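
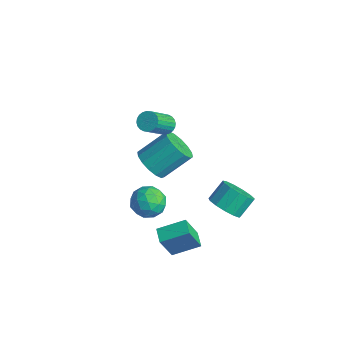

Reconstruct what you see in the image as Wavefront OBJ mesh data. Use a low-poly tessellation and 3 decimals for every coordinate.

v -1.886 -0.036 1.094
v -1.364 0.068 1.005
v -0.932 -1.099 2.178
v -1.454 -1.204 2.266
v -1.408 0.206 1.158
v -0.976 -0.962 2.331
v -1.524 0.306 1.302
v -1.092 -0.861 2.474
v -1.696 0.355 1.413
v -1.264 -0.812 2.586
v -1.897 0.344 1.476
v -1.465 -0.823 2.649
v -2.096 0.275 1.481
v -1.664 -0.892 2.654
v -2.263 0.159 1.427
v -1.831 -1.008 2.6
v -2.373 0.013 1.322
v -1.941 -1.154 2.495
v -2.408 -0.141 1.182
v -1.976 -1.308 2.355
v -2.364 -0.278 1.029
v -1.932 -1.446 2.202
v -2.248 -0.379 0.886
v -1.816 -1.546 2.058
v -2.076 -0.428 0.774
v -1.644 -1.595 1.947
v -1.875 -0.417 0.711
v -1.443 -1.584 1.884
v -1.676 -0.348 0.706
v -1.244 -1.515 1.879
v -1.509 -0.232 0.76
v -1.077 -1.399 1.933
v -1.399 -0.086 0.865
v -0.967 -1.253 2.038
v 1.991 0.657 -2.161
v 2.574 0.277 -1.656
v 2.452 1.103 -0.894
v 1.869 1.483 -1.399
v 2.819 0.579 -1.944
v 2.698 1.405 -1.182
v 2.802 0.906 -2.301
v 2.68 1.732 -1.539
v 2.527 1.154 -2.614
v 2.405 1.98 -1.852
v 2.082 1.244 -2.783
v 1.96 2.07 -2.021
v 1.608 1.148 -2.754
v 1.486 1.974 -1.992
v 1.255 0.896 -2.537
v 1.134 1.722 -1.775
v 1.137 0.568 -2.201
v 1.015 1.394 -1.439
v 1.289 0.268 -1.852
v 1.167 1.094 -1.09
v 1.664 0.092 -1.601
v 1.542 0.918 -0.839
v 2.143 0.095 -1.528
v 2.021 0.921 -0.766
v -1.437 -0.982 -2.65
v -1.087 -0.627 -3.392
v -0.993 -2.293 -3.068
v -0.643 -1.938 -3.81
v -0.276 -1.763 -3.014
v -0.55 -0.952 -2.756
v -1.53 -1.968 -3.704
v -1.804 -1.157 -3.446
v -1.144 -1.236 -4.043
v -0.369 -1.109 -3.617
v -1.711 -1.811 -2.843
v -0.936 -1.684 -2.417
v -1.301 -0.689 -2.985
v -0.779 -2.231 -3.475
v -0.563 -2.128 -3.008
v -0.357 -1.919 -3.444
v -0.986 -0.88 -2.611
v -0.78 -0.672 -3.047
v -0.303 -1.339 -2.824
v -1.3 -2.248 -3.413
v -1.094 -2.04 -3.849
v -1.723 -1.001 -3.016
v -1.517 -0.792 -3.452
v -1.777 -1.581 -3.636
v -1.129 -0.839 -3.803
v -0.868 -1.61 -4.049
v -1.389 -1.627 -3.987
v -1.551 -1.151 -3.835
v -0.673 -0.764 -3.553
v -0.412 -1.535 -3.798
v -0.196 -1.432 -3.33
v -0.358 -0.956 -3.179
v -0.707 -1.123 -3.935
v -1.668 -1.385 -2.662
v -1.407 -2.156 -2.907
v -1.722 -1.964 -3.281
v -1.884 -1.488 -3.13
v -1.212 -1.31 -2.411
v -0.951 -2.081 -2.657
v -0.529 -1.769 -2.625
v -0.691 -1.293 -2.473
v -1.373 -1.797 -2.525
v -3.537 0.202 -3.419
v -2.882 -0.316 -2.987
v -2.548 1.041 -1.868
v -3.203 1.558 -2.301
v -2.644 -0.082 -3.341
v -2.31 1.274 -2.223
v -2.646 0.227 -3.717
v -2.312 1.584 -2.598
v -2.886 0.53 -4.012
v -2.552 1.887 -2.894
v -3.3 0.745 -4.149
v -2.966 2.102 -3.03
v -3.778 0.814 -4.09
v -3.444 2.171 -2.972
v -4.192 0.719 -3.852
v -3.858 2.076 -2.733
v -4.43 0.486 -3.497
v -4.096 1.842 -2.379
v -4.428 0.176 -3.122
v -4.094 1.533 -2.003
v -4.188 -0.127 -2.826
v -3.854 1.23 -1.708
v -3.774 -0.342 -2.69
v -3.44 1.015 -1.571
v -3.296 -0.411 -2.748
v -2.962 0.946 -1.63
v 0.711 -1.466 -4.706
v 0.763 -2.13 -3.285
v 1.274 -0.287 -4.176
v 1.326 -0.952 -2.754
v 1.454 -1.748 -4.866
v 1.506 -2.413 -3.444
v 2.017 -0.57 -4.335
v 2.069 -1.234 -2.914
f 2 1 5
f 2 5 3
f 3 5 6
f 3 6 4
f 5 1 7
f 5 7 6
f 6 7 8
f 6 8 4
f 7 1 9
f 7 9 8
f 8 9 10
f 8 10 4
f 9 1 11
f 9 11 10
f 10 11 12
f 10 12 4
f 11 1 13
f 11 13 12
f 12 13 14
f 12 14 4
f 13 1 15
f 13 15 14
f 14 15 16
f 14 16 4
f 15 1 17
f 15 17 16
f 16 17 18
f 16 18 4
f 17 1 19
f 17 19 18
f 18 19 20
f 18 20 4
f 19 1 21
f 19 21 20
f 20 21 22
f 20 22 4
f 21 1 23
f 21 23 22
f 22 23 24
f 22 24 4
f 23 1 25
f 23 25 24
f 24 25 26
f 24 26 4
f 25 1 27
f 25 27 26
f 26 27 28
f 26 28 4
f 27 1 29
f 27 29 28
f 28 29 30
f 28 30 4
f 29 1 31
f 29 31 30
f 30 31 32
f 30 32 4
f 31 1 33
f 31 33 32
f 32 33 34
f 32 34 4
f 33 1 2
f 33 2 34
f 34 2 3
f 34 3 4
f 36 35 39
f 36 39 37
f 37 39 40
f 37 40 38
f 39 35 41
f 39 41 40
f 40 41 42
f 40 42 38
f 41 35 43
f 41 43 42
f 42 43 44
f 42 44 38
f 43 35 45
f 43 45 44
f 44 45 46
f 44 46 38
f 45 35 47
f 45 47 46
f 46 47 48
f 46 48 38
f 47 35 49
f 47 49 48
f 48 49 50
f 48 50 38
f 49 35 51
f 49 51 50
f 50 51 52
f 50 52 38
f 51 35 53
f 51 53 52
f 52 53 54
f 52 54 38
f 53 35 55
f 53 55 54
f 54 55 56
f 54 56 38
f 55 35 57
f 55 57 56
f 56 57 58
f 56 58 38
f 57 35 36
f 57 36 58
f 58 36 37
f 58 37 38
f 59 96 75
f 96 70 99
f 75 99 64
f 96 99 75
f 59 75 71
f 75 64 76
f 71 76 60
f 75 76 71
f 59 71 80
f 71 60 81
f 80 81 66
f 71 81 80
f 59 80 92
f 80 66 95
f 92 95 69
f 80 95 92
f 59 92 96
f 92 69 100
f 96 100 70
f 92 100 96
f 60 76 87
f 76 64 90
f 87 90 68
f 76 90 87
f 64 99 77
f 99 70 98
f 77 98 63
f 99 98 77
f 70 100 97
f 100 69 93
f 97 93 61
f 100 93 97
f 69 95 94
f 95 66 82
f 94 82 65
f 95 82 94
f 66 81 86
f 81 60 83
f 86 83 67
f 81 83 86
f 62 88 74
f 88 68 89
f 74 89 63
f 88 89 74
f 62 74 72
f 74 63 73
f 72 73 61
f 74 73 72
f 62 72 79
f 72 61 78
f 79 78 65
f 72 78 79
f 62 79 84
f 79 65 85
f 84 85 67
f 79 85 84
f 62 84 88
f 84 67 91
f 88 91 68
f 84 91 88
f 63 89 77
f 89 68 90
f 77 90 64
f 89 90 77
f 61 73 97
f 73 63 98
f 97 98 70
f 73 98 97
f 65 78 94
f 78 61 93
f 94 93 69
f 78 93 94
f 67 85 86
f 85 65 82
f 86 82 66
f 85 82 86
f 68 91 87
f 91 67 83
f 87 83 60
f 91 83 87
f 102 101 105
f 102 105 103
f 103 105 106
f 103 106 104
f 105 101 107
f 105 107 106
f 106 107 108
f 106 108 104
f 107 101 109
f 107 109 108
f 108 109 110
f 108 110 104
f 109 101 111
f 109 111 110
f 110 111 112
f 110 112 104
f 111 101 113
f 111 113 112
f 112 113 114
f 112 114 104
f 113 101 115
f 113 115 114
f 114 115 116
f 114 116 104
f 115 101 117
f 115 117 116
f 116 117 118
f 116 118 104
f 117 101 119
f 117 119 118
f 118 119 120
f 118 120 104
f 119 101 121
f 119 121 120
f 120 121 122
f 120 122 104
f 121 101 123
f 121 123 122
f 122 123 124
f 122 124 104
f 123 101 125
f 123 125 124
f 124 125 126
f 124 126 104
f 125 101 102
f 125 102 126
f 126 102 103
f 126 103 104
f 128 130 127
f 131 128 127
f 127 130 129
f 129 131 127
f 128 134 130
f 132 128 131
f 132 134 128
f 130 134 129
f 133 131 129
f 129 134 133
f 133 132 131
f 134 132 133



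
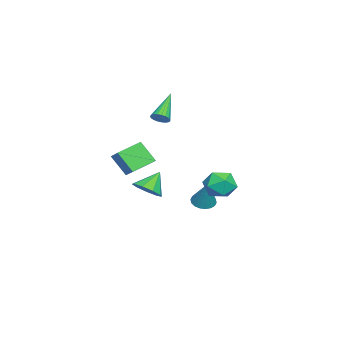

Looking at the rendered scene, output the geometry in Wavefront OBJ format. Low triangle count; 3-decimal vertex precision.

v 2.082 3.506 -0.615
v 2.651 2.987 -0.011
v 1.389 2.173 -1.109
v 1.958 1.654 -0.505
v 1.263 2.238 -0.141
v 1.692 3.062 0.164
v 2.348 2.098 -1.284
v 2.777 2.922 -0.979
v 2.815 2.117 -0.425
v 2.144 2.204 0.281
v 1.896 2.956 -1.401
v 1.225 3.043 -0.695
v -4.395 0.248 -4.51
v -3.972 -0.334 -4.553
v -3.585 0.712 -2.81
v -3.797 -0.108 -4.698
v -3.741 0.189 -4.806
v -3.814 0.497 -4.855
v -4.002 0.755 -4.836
v -4.268 0.914 -4.753
v -4.559 0.94 -4.621
v -4.818 0.829 -4.468
v -4.992 0.603 -4.323
v -5.049 0.306 -4.215
v -4.976 -0.002 -4.165
v -4.788 -0.26 -4.184
v -4.522 -0.418 -4.268
v -4.231 -0.445 -4.399
v -2.167 -1.605 2.286
v -1.863 -1.889 2.661
v -3.653 -1.395 3.654
v -1.795 -1.669 2.7
v -1.792 -1.439 2.668
v -1.854 -1.237 2.57
v -1.97 -1.098 2.423
v -2.12 -1.048 2.252
v -2.278 -1.093 2.087
v -2.417 -1.227 1.957
v -2.513 -1.426 1.883
v -2.549 -1.656 1.88
v -2.519 -1.877 1.946
v -2.428 -2.051 2.071
v -2.292 -2.148 2.234
v -2.134 -2.151 2.405
v -1.983 -2.059 2.556
v -1.592 -3.352 -1.822
v -1.84 -4.243 -0.616
v -2.709 -2.391 -1.341
v -2.956 -3.282 -0.135
v -0.824 -2.758 -1.225
v -1.071 -3.649 -0.019
v -1.94 -1.797 -0.744
v -2.188 -2.688 0.462
v 3.02 -0.965 -0.912
v 3.697 -0.481 -0.659
v 2.28 -0.475 0.132
v 3.36 -0.175 -1.042
v 2.863 -0.238 -1.364
v 2.44 -0.642 -1.475
v 2.289 -1.197 -1.322
v 2.479 -1.643 -0.977
v 2.923 -1.772 -0.602
v 3.412 -1.523 -0.372
v 3.718 -1.013 -0.394
f 1 12 6
f 1 6 2
f 1 2 8
f 1 8 11
f 1 11 12
f 2 6 10
f 6 12 5
f 12 11 3
f 11 8 7
f 8 2 9
f 4 10 5
f 4 5 3
f 4 3 7
f 4 7 9
f 4 9 10
f 5 10 6
f 3 5 12
f 7 3 11
f 9 7 8
f 10 9 2
f 14 13 16
f 14 16 15
f 16 13 17
f 16 17 15
f 17 13 18
f 17 18 15
f 18 13 19
f 18 19 15
f 19 13 20
f 19 20 15
f 20 13 21
f 20 21 15
f 21 13 22
f 21 22 15
f 22 13 23
f 22 23 15
f 23 13 24
f 23 24 15
f 24 13 25
f 24 25 15
f 25 13 26
f 25 26 15
f 26 13 27
f 26 27 15
f 27 13 28
f 27 28 15
f 28 13 14
f 28 14 15
f 30 29 32
f 30 32 31
f 32 29 33
f 32 33 31
f 33 29 34
f 33 34 31
f 34 29 35
f 34 35 31
f 35 29 36
f 35 36 31
f 36 29 37
f 36 37 31
f 37 29 38
f 37 38 31
f 38 29 39
f 38 39 31
f 39 29 40
f 39 40 31
f 40 29 41
f 40 41 31
f 41 29 42
f 41 42 31
f 42 29 43
f 42 43 31
f 43 29 44
f 43 44 31
f 44 29 45
f 44 45 31
f 45 29 30
f 45 30 31
f 47 49 46
f 50 47 46
f 46 49 48
f 48 50 46
f 47 53 49
f 51 47 50
f 51 53 47
f 49 53 48
f 52 50 48
f 48 53 52
f 52 51 50
f 53 51 52
f 55 54 57
f 55 57 56
f 57 54 58
f 57 58 56
f 58 54 59
f 58 59 56
f 59 54 60
f 59 60 56
f 60 54 61
f 60 61 56
f 61 54 62
f 61 62 56
f 62 54 63
f 62 63 56
f 63 54 64
f 63 64 56
f 64 54 55
f 64 55 56



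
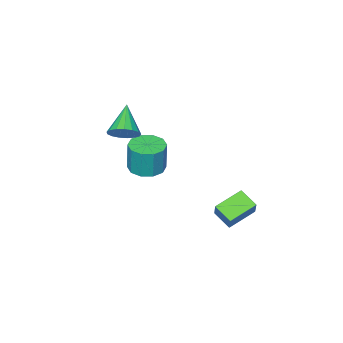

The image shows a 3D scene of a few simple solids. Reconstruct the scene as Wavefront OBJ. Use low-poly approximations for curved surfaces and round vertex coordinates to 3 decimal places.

v -2.97 0.133 -3.938
v -2.927 -0.727 -3.47
v -4.246 0.346 -3.429
v -4.203 -0.515 -2.962
v -2.517 0.655 -3.018
v -2.474 -0.206 -2.551
v -3.793 0.867 -2.51
v -3.75 0.007 -2.042
v -1.585 -3.465 -1.341
v -0.89 -3.036 -1.413
v -0.821 -2.905 0.05
v -1.515 -3.335 0.121
v -1.278 -2.709 -1.423
v -1.208 -2.579 0.039
v -1.783 -2.672 -1.403
v -1.713 -2.541 0.06
v -2.212 -2.938 -1.359
v -2.143 -2.807 0.104
v -2.402 -3.405 -1.308
v -2.333 -3.274 0.154
v -2.279 -3.895 -1.27
v -2.21 -3.764 0.193
v -1.892 -4.221 -1.259
v -1.822 -4.091 0.203
v -1.387 -4.259 -1.28
v -1.317 -4.128 0.183
v -0.957 -3.993 -1.324
v -0.888 -3.862 0.139
v -0.767 -3.526 -1.374
v -0.698 -3.395 0.088
v 0.381 -2.585 1.986
v 0.92 -3.014 2.11
v -0.501 -3.415 2.954
v 0.952 -2.775 2.344
v 0.853 -2.493 2.495
v 0.645 -2.232 2.529
v 0.377 -2.052 2.439
v 0.11 -1.994 2.245
v -0.095 -2.072 1.992
v -0.191 -2.267 1.737
v -0.156 -2.535 1.54
v 0.002 -2.815 1.444
v 0.247 -3.042 1.473
v 0.522 -3.164 1.619
v 0.765 -3.154 1.849
f 2 4 1
f 5 2 1
f 1 4 3
f 3 5 1
f 2 8 4
f 6 2 5
f 6 8 2
f 4 8 3
f 7 5 3
f 3 8 7
f 7 6 5
f 8 6 7
f 10 9 13
f 10 13 11
f 11 13 14
f 11 14 12
f 13 9 15
f 13 15 14
f 14 15 16
f 14 16 12
f 15 9 17
f 15 17 16
f 16 17 18
f 16 18 12
f 17 9 19
f 17 19 18
f 18 19 20
f 18 20 12
f 19 9 21
f 19 21 20
f 20 21 22
f 20 22 12
f 21 9 23
f 21 23 22
f 22 23 24
f 22 24 12
f 23 9 25
f 23 25 24
f 24 25 26
f 24 26 12
f 25 9 27
f 25 27 26
f 26 27 28
f 26 28 12
f 27 9 29
f 27 29 28
f 28 29 30
f 28 30 12
f 29 9 10
f 29 10 30
f 30 10 11
f 30 11 12
f 32 31 34
f 32 34 33
f 34 31 35
f 34 35 33
f 35 31 36
f 35 36 33
f 36 31 37
f 36 37 33
f 37 31 38
f 37 38 33
f 38 31 39
f 38 39 33
f 39 31 40
f 39 40 33
f 40 31 41
f 40 41 33
f 41 31 42
f 41 42 33
f 42 31 43
f 42 43 33
f 43 31 44
f 43 44 33
f 44 31 45
f 44 45 33
f 45 31 32
f 45 32 33



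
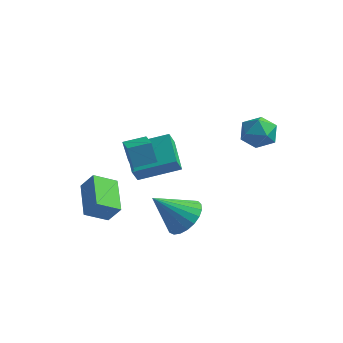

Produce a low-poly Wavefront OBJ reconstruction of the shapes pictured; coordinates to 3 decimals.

v 2.577 -1.491 0.211
v 3.092 -2.36 0.21
v 1.403 -2.189 1.589
v 3.299 -2.137 0.499
v 3.381 -1.802 0.739
v 3.324 -1.413 0.887
v 3.137 -1.038 0.918
v 2.855 -0.741 0.827
v 2.524 -0.574 0.63
v 2.202 -0.566 0.36
v 1.945 -0.717 0.064
v 1.798 -1.003 -0.206
v 1.785 -1.373 -0.404
v 1.909 -1.764 -0.496
v 2.149 -2.107 -0.465
v 2.463 -2.344 -0.318
v 2.796 -2.434 -0.079
v -0.494 -0.487 2.239
v -0.861 -0.287 3.213
v 0.324 0.165 2.413
v -0.043 0.364 3.387
v 0.243 -1.544 2.733
v -0.124 -1.345 3.707
v 1.061 -0.893 2.907
v 0.694 -0.693 3.881
v -1.43 2.378 -1.267
v -1.478 1.889 -0.419
v -2.384 3.703 -0.557
v -2.432 3.213 0.291
v 0.332 3.307 -0.631
v 0.284 2.817 0.217
v -0.622 4.631 0.079
v -0.67 4.142 0.927
v -1.695 -0.406 -0.2
v -2.504 -1.103 0.411
v -1.098 -0.355 0.65
v -1.907 -1.052 1.261
v -0.793 -1.928 -0.741
v -1.602 -2.625 -0.13
v -0.196 -1.877 0.109
v -1.005 -2.574 0.72
v 3.256 4.154 2.386
v 4.17 4.356 2.395
v 3.55 2.804 3.005
v 4.464 3.006 3.014
v 3.878 3.463 3.582
v 3.696 4.298 3.2
v 4.024 2.862 2.2
v 3.842 3.697 1.818
v 4.644 3.558 2.28
v 4.554 3.93 3.134
v 3.166 3.23 2.266
v 3.076 3.602 3.12
f 2 1 4
f 2 4 3
f 4 1 5
f 4 5 3
f 5 1 6
f 5 6 3
f 6 1 7
f 6 7 3
f 7 1 8
f 7 8 3
f 8 1 9
f 8 9 3
f 9 1 10
f 9 10 3
f 10 1 11
f 10 11 3
f 11 1 12
f 11 12 3
f 12 1 13
f 12 13 3
f 13 1 14
f 13 14 3
f 14 1 15
f 14 15 3
f 15 1 16
f 15 16 3
f 16 1 17
f 16 17 3
f 17 1 2
f 17 2 3
f 19 21 18
f 22 19 18
f 18 21 20
f 20 22 18
f 19 25 21
f 23 19 22
f 23 25 19
f 21 25 20
f 24 22 20
f 20 25 24
f 24 23 22
f 25 23 24
f 27 29 26
f 30 27 26
f 26 29 28
f 28 30 26
f 27 33 29
f 31 27 30
f 31 33 27
f 29 33 28
f 32 30 28
f 28 33 32
f 32 31 30
f 33 31 32
f 35 37 34
f 38 35 34
f 34 37 36
f 36 38 34
f 35 41 37
f 39 35 38
f 39 41 35
f 37 41 36
f 40 38 36
f 36 41 40
f 40 39 38
f 41 39 40
f 42 53 47
f 42 47 43
f 42 43 49
f 42 49 52
f 42 52 53
f 43 47 51
f 47 53 46
f 53 52 44
f 52 49 48
f 49 43 50
f 45 51 46
f 45 46 44
f 45 44 48
f 45 48 50
f 45 50 51
f 46 51 47
f 44 46 53
f 48 44 52
f 50 48 49
f 51 50 43



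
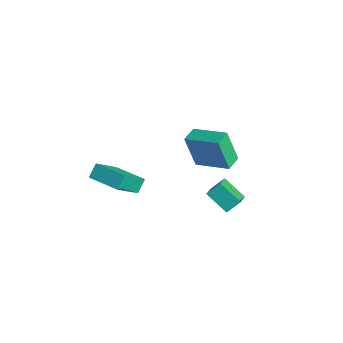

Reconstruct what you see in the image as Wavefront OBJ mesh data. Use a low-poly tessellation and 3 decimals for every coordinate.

v -4.311 -1.963 -3.643
v -3.727 -3.309 -2.358
v -4.618 -1.445 -2.96
v -4.034 -2.79 -1.676
v -2.606 -1.11 -3.524
v -2.022 -2.455 -2.24
v -2.913 -0.591 -2.842
v -2.329 -1.937 -1.557
v 0.156 1.304 1.002
v -0.146 0.836 2.881
v 1.677 2.377 1.514
v 1.375 1.908 3.393
v 0.705 0.572 0.907
v 0.403 0.103 2.786
v 2.226 1.644 1.419
v 1.924 1.176 3.298
v -2.004 2.698 -4.084
v -1.047 1.994 -3.442
v -1.908 3.423 -3.431
v -0.952 2.719 -2.789
v -0.948 3.341 -4.951
v 0.008 2.637 -4.309
v -0.853 4.066 -4.298
v 0.104 3.362 -3.656
f 2 4 1
f 5 2 1
f 1 4 3
f 3 5 1
f 2 8 4
f 6 2 5
f 6 8 2
f 4 8 3
f 7 5 3
f 3 8 7
f 7 6 5
f 8 6 7
f 10 12 9
f 13 10 9
f 9 12 11
f 11 13 9
f 10 16 12
f 14 10 13
f 14 16 10
f 12 16 11
f 15 13 11
f 11 16 15
f 15 14 13
f 16 14 15
f 18 20 17
f 21 18 17
f 17 20 19
f 19 21 17
f 18 24 20
f 22 18 21
f 22 24 18
f 20 24 19
f 23 21 19
f 19 24 23
f 23 22 21
f 24 22 23



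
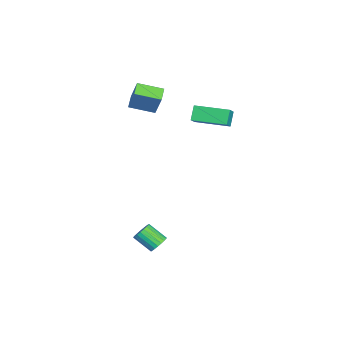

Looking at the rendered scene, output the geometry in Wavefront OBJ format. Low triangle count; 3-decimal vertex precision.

v -4.162 -3.992 3.344
v -3.664 -3.583 4.753
v -4.213 -2.481 2.922
v -3.715 -2.071 4.332
v -3.225 -4.049 3.028
v -2.727 -3.639 4.438
v -3.276 -2.537 2.607
v -2.778 -2.128 4.016
v -4.074 -0.206 2.692
v -3.29 -0.364 3.325
v -3.662 1.832 2.691
v -2.878 1.674 3.324
v -3.442 -0.334 1.876
v -2.658 -0.492 2.509
v -3.03 1.704 1.875
v -2.246 1.546 2.508
v 2.931 -1.762 -3.977
v 3.47 -2.05 -4.08
v 3.088 -3.047 -3.287
v 2.549 -2.758 -3.183
v 3.525 -1.907 -3.873
v 3.143 -2.904 -3.08
v 3.477 -1.738 -3.684
v 3.095 -2.735 -2.891
v 3.335 -1.573 -3.546
v 2.953 -2.57 -2.752
v 3.123 -1.441 -3.482
v 2.741 -2.438 -2.688
v 2.878 -1.365 -3.503
v 2.496 -2.362 -2.71
v 2.642 -1.357 -3.607
v 2.26 -2.353 -2.813
v 2.456 -1.418 -3.774
v 2.074 -2.415 -2.981
v 2.352 -1.54 -3.976
v 1.97 -2.537 -3.183
v 2.348 -1.699 -4.179
v 1.966 -2.696 -3.386
v 2.445 -1.87 -4.346
v 2.063 -2.867 -3.553
v 2.626 -2.021 -4.45
v 2.244 -3.018 -3.657
v 2.86 -2.128 -4.472
v 2.478 -3.125 -3.678
v 3.106 -2.171 -4.408
v 2.724 -3.168 -3.614
v 3.321 -2.144 -4.269
v 2.94 -3.141 -3.476
f 2 4 1
f 5 2 1
f 1 4 3
f 3 5 1
f 2 8 4
f 6 2 5
f 6 8 2
f 4 8 3
f 7 5 3
f 3 8 7
f 7 6 5
f 8 6 7
f 10 12 9
f 13 10 9
f 9 12 11
f 11 13 9
f 10 16 12
f 14 10 13
f 14 16 10
f 12 16 11
f 15 13 11
f 11 16 15
f 15 14 13
f 16 14 15
f 18 17 21
f 18 21 19
f 19 21 22
f 19 22 20
f 21 17 23
f 21 23 22
f 22 23 24
f 22 24 20
f 23 17 25
f 23 25 24
f 24 25 26
f 24 26 20
f 25 17 27
f 25 27 26
f 26 27 28
f 26 28 20
f 27 17 29
f 27 29 28
f 28 29 30
f 28 30 20
f 29 17 31
f 29 31 30
f 30 31 32
f 30 32 20
f 31 17 33
f 31 33 32
f 32 33 34
f 32 34 20
f 33 17 35
f 33 35 34
f 34 35 36
f 34 36 20
f 35 17 37
f 35 37 36
f 36 37 38
f 36 38 20
f 37 17 39
f 37 39 38
f 38 39 40
f 38 40 20
f 39 17 41
f 39 41 40
f 40 41 42
f 40 42 20
f 41 17 43
f 41 43 42
f 42 43 44
f 42 44 20
f 43 17 45
f 43 45 44
f 44 45 46
f 44 46 20
f 45 17 47
f 45 47 46
f 46 47 48
f 46 48 20
f 47 17 18
f 47 18 48
f 48 18 19
f 48 19 20



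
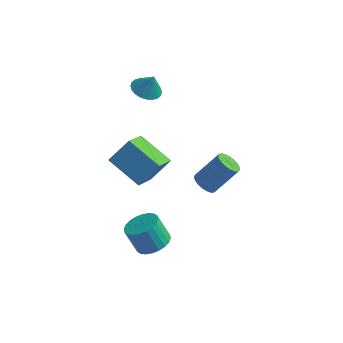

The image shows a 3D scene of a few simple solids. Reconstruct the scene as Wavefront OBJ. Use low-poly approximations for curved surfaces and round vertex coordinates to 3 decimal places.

v 2.323 -1.153 0.361
v 2.607 -0.715 -0.059
v 3.582 -0.048 1.3
v 3.297 -0.487 1.719
v 2.385 -0.573 0.031
v 3.359 0.094 1.39
v 2.152 -0.532 0.178
v 3.126 0.135 1.537
v 1.948 -0.598 0.356
v 2.923 0.069 1.715
v 1.81 -0.76 0.536
v 2.784 -0.093 1.894
v 1.76 -0.99 0.684
v 2.734 -0.323 2.043
v 1.807 -1.248 0.777
v 2.781 -0.582 2.136
v 1.943 -1.49 0.798
v 2.918 -0.824 2.157
v 2.146 -1.674 0.743
v 3.12 -1.007 2.102
v 2.378 -1.768 0.622
v 3.353 -1.101 1.981
v 2.602 -1.755 0.456
v 3.576 -1.088 1.815
v 2.777 -1.639 0.273
v 3.751 -0.972 1.632
v 2.873 -1.438 0.106
v 3.847 -0.771 1.464
v 2.875 -1.188 -0.018
v 3.849 -0.521 1.341
v 2.781 -0.933 -0.076
v 3.755 -0.266 1.283
v 0.327 -2.909 -3.46
v 1.05 -3.299 -3.067
v 0.395 -3.221 -1.787
v -0.327 -2.831 -2.18
v 1.135 -2.955 -3.044
v 0.48 -2.877 -1.764
v 1.098 -2.604 -3.084
v 0.443 -2.526 -1.804
v 0.944 -2.3 -3.182
v 0.289 -2.222 -1.902
v 0.695 -2.088 -3.322
v 0.04 -2.01 -2.042
v 0.391 -2.002 -3.483
v -0.264 -1.923 -2.203
v 0.077 -2.053 -3.641
v -0.578 -1.975 -2.361
v -0.199 -2.235 -3.771
v -0.854 -2.157 -2.491
v -0.395 -2.519 -3.853
v -1.05 -2.441 -2.573
v -0.48 -2.863 -3.876
v -1.135 -2.785 -2.596
v -0.443 -3.214 -3.836
v -1.098 -3.136 -2.556
v -0.289 -3.518 -3.738
v -0.944 -3.44 -2.458
v -0.04 -3.73 -3.598
v -0.695 -3.652 -2.318
v 0.264 -3.817 -3.437
v -0.391 -3.738 -2.157
v 0.578 -3.765 -3.279
v -0.077 -3.687 -1.999
v 0.854 -3.583 -3.149
v 0.199 -3.505 -1.869
v -0.352 -1.353 -0.031
v -0.331 -3.061 1.208
v -2.078 -0.762 0.814
v -2.057 -2.469 2.053
v 0.417 -0.591 1.007
v 0.438 -2.298 2.246
v -1.309 0.001 1.852
v -1.288 -1.707 3.091
v -2.308 3.518 2.087
v -1.531 3.488 1.799
v -1.912 3.582 3.153
v -1.585 3.807 1.8
v -1.75 4.082 1.845
v -2 4.271 1.926
v -2.297 4.346 2.032
v -2.596 4.294 2.146
v -2.851 4.124 2.252
v -3.023 3.862 2.332
v -3.086 3.547 2.374
v -3.032 3.228 2.373
v -2.867 2.953 2.329
v -2.617 2.764 2.247
v -2.32 2.69 2.141
v -2.021 2.741 2.027
v -1.766 2.911 1.922
v -1.594 3.173 1.842
f 2 1 5
f 2 5 3
f 3 5 6
f 3 6 4
f 5 1 7
f 5 7 6
f 6 7 8
f 6 8 4
f 7 1 9
f 7 9 8
f 8 9 10
f 8 10 4
f 9 1 11
f 9 11 10
f 10 11 12
f 10 12 4
f 11 1 13
f 11 13 12
f 12 13 14
f 12 14 4
f 13 1 15
f 13 15 14
f 14 15 16
f 14 16 4
f 15 1 17
f 15 17 16
f 16 17 18
f 16 18 4
f 17 1 19
f 17 19 18
f 18 19 20
f 18 20 4
f 19 1 21
f 19 21 20
f 20 21 22
f 20 22 4
f 21 1 23
f 21 23 22
f 22 23 24
f 22 24 4
f 23 1 25
f 23 25 24
f 24 25 26
f 24 26 4
f 25 1 27
f 25 27 26
f 26 27 28
f 26 28 4
f 27 1 29
f 27 29 28
f 28 29 30
f 28 30 4
f 29 1 31
f 29 31 30
f 30 31 32
f 30 32 4
f 31 1 2
f 31 2 32
f 32 2 3
f 32 3 4
f 34 33 37
f 34 37 35
f 35 37 38
f 35 38 36
f 37 33 39
f 37 39 38
f 38 39 40
f 38 40 36
f 39 33 41
f 39 41 40
f 40 41 42
f 40 42 36
f 41 33 43
f 41 43 42
f 42 43 44
f 42 44 36
f 43 33 45
f 43 45 44
f 44 45 46
f 44 46 36
f 45 33 47
f 45 47 46
f 46 47 48
f 46 48 36
f 47 33 49
f 47 49 48
f 48 49 50
f 48 50 36
f 49 33 51
f 49 51 50
f 50 51 52
f 50 52 36
f 51 33 53
f 51 53 52
f 52 53 54
f 52 54 36
f 53 33 55
f 53 55 54
f 54 55 56
f 54 56 36
f 55 33 57
f 55 57 56
f 56 57 58
f 56 58 36
f 57 33 59
f 57 59 58
f 58 59 60
f 58 60 36
f 59 33 61
f 59 61 60
f 60 61 62
f 60 62 36
f 61 33 63
f 61 63 62
f 62 63 64
f 62 64 36
f 63 33 65
f 63 65 64
f 64 65 66
f 64 66 36
f 65 33 34
f 65 34 66
f 66 34 35
f 66 35 36
f 68 70 67
f 71 68 67
f 67 70 69
f 69 71 67
f 68 74 70
f 72 68 71
f 72 74 68
f 70 74 69
f 73 71 69
f 69 74 73
f 73 72 71
f 74 72 73
f 76 75 78
f 76 78 77
f 78 75 79
f 78 79 77
f 79 75 80
f 79 80 77
f 80 75 81
f 80 81 77
f 81 75 82
f 81 82 77
f 82 75 83
f 82 83 77
f 83 75 84
f 83 84 77
f 84 75 85
f 84 85 77
f 85 75 86
f 85 86 77
f 86 75 87
f 86 87 77
f 87 75 88
f 87 88 77
f 88 75 89
f 88 89 77
f 89 75 90
f 89 90 77
f 90 75 91
f 90 91 77
f 91 75 92
f 91 92 77
f 92 75 76
f 92 76 77



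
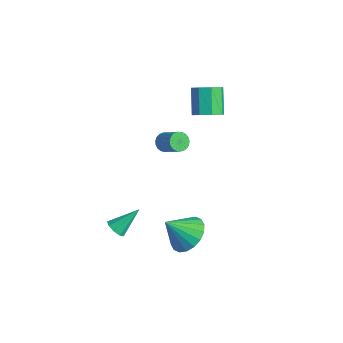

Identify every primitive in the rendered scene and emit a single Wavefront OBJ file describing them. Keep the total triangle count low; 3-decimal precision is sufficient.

v 3.846 -1.143 -3.33
v 4.618 -1.774 -3.491
v 3.354 -2.037 -2.19
v 4.787 -1.484 -3.192
v 4.769 -1.127 -2.919
v 4.568 -0.773 -2.729
v 4.224 -0.492 -2.657
v 3.806 -0.34 -2.719
v 3.395 -0.348 -2.902
v 3.074 -0.513 -3.169
v 2.906 -0.802 -3.469
v 2.923 -1.16 -3.741
v 3.124 -1.514 -3.932
v 3.468 -1.794 -4.003
v 3.886 -1.946 -3.942
v 4.297 -1.939 -3.759
v -1.282 1.432 -2.231
v -0.938 1.392 -2.645
v 0.065 1.489 -1.824
v -0.278 1.528 -1.409
v -0.97 1.614 -2.632
v 0.033 1.71 -1.811
v -1.056 1.804 -2.55
v -0.053 1.901 -1.729
v -1.181 1.93 -2.412
v -0.178 2.027 -1.591
v -1.323 1.97 -2.243
v -0.32 2.067 -1.422
v -1.458 1.917 -2.072
v -0.455 2.013 -1.251
v -1.563 1.78 -1.928
v -0.56 1.876 -1.107
v -1.619 1.582 -1.837
v -0.616 1.679 -1.015
v -1.616 1.359 -1.813
v -0.613 1.455 -0.992
v -1.556 1.148 -1.862
v -0.553 1.245 -1.041
v -1.448 0.986 -1.975
v -0.445 1.083 -1.153
v -1.312 0.902 -2.131
v -0.309 0.998 -1.31
v -1.17 0.909 -2.305
v -0.167 1.005 -1.484
v -1.047 1.006 -2.467
v -0.044 1.103 -1.645
v -0.965 1.177 -2.587
v 0.038 1.274 -1.766
v 1.663 -3.541 -3.207
v 1.969 -3.864 -2.902
v 1.917 -2.399 -2.253
v 2.177 -3.697 -3.158
v 2.144 -3.457 -3.437
v 1.886 -3.256 -3.608
v 1.523 -3.188 -3.592
v 1.226 -3.286 -3.396
v 1.133 -3.503 -3.112
v 1.287 -3.737 -2.872
v 1.618 -3.88 -2.79
v 0.667 2.437 0.894
v 1.187 2.27 1.423
v 0.333 2.875 2.455
v -0.187 3.043 1.926
v 1.272 2.794 1.185
v 0.417 3.399 2.217
v 1.002 3.11 0.777
v 0.148 3.715 1.809
v 0.537 3.031 0.438
v -0.318 3.636 1.47
v 0.147 2.605 0.365
v -0.707 3.21 1.397
v 0.063 2.081 0.603
v -0.792 2.686 1.635
v 0.332 1.765 1.011
v -0.522 2.37 2.043
v 0.798 1.844 1.35
v -0.057 2.449 2.382
f 2 1 4
f 2 4 3
f 4 1 5
f 4 5 3
f 5 1 6
f 5 6 3
f 6 1 7
f 6 7 3
f 7 1 8
f 7 8 3
f 8 1 9
f 8 9 3
f 9 1 10
f 9 10 3
f 10 1 11
f 10 11 3
f 11 1 12
f 11 12 3
f 12 1 13
f 12 13 3
f 13 1 14
f 13 14 3
f 14 1 15
f 14 15 3
f 15 1 16
f 15 16 3
f 16 1 2
f 16 2 3
f 18 17 21
f 18 21 19
f 19 21 22
f 19 22 20
f 21 17 23
f 21 23 22
f 22 23 24
f 22 24 20
f 23 17 25
f 23 25 24
f 24 25 26
f 24 26 20
f 25 17 27
f 25 27 26
f 26 27 28
f 26 28 20
f 27 17 29
f 27 29 28
f 28 29 30
f 28 30 20
f 29 17 31
f 29 31 30
f 30 31 32
f 30 32 20
f 31 17 33
f 31 33 32
f 32 33 34
f 32 34 20
f 33 17 35
f 33 35 34
f 34 35 36
f 34 36 20
f 35 17 37
f 35 37 36
f 36 37 38
f 36 38 20
f 37 17 39
f 37 39 38
f 38 39 40
f 38 40 20
f 39 17 41
f 39 41 40
f 40 41 42
f 40 42 20
f 41 17 43
f 41 43 42
f 42 43 44
f 42 44 20
f 43 17 45
f 43 45 44
f 44 45 46
f 44 46 20
f 45 17 47
f 45 47 46
f 46 47 48
f 46 48 20
f 47 17 18
f 47 18 48
f 48 18 19
f 48 19 20
f 50 49 52
f 50 52 51
f 52 49 53
f 52 53 51
f 53 49 54
f 53 54 51
f 54 49 55
f 54 55 51
f 55 49 56
f 55 56 51
f 56 49 57
f 56 57 51
f 57 49 58
f 57 58 51
f 58 49 59
f 58 59 51
f 59 49 50
f 59 50 51
f 61 60 64
f 61 64 62
f 62 64 65
f 62 65 63
f 64 60 66
f 64 66 65
f 65 66 67
f 65 67 63
f 66 60 68
f 66 68 67
f 67 68 69
f 67 69 63
f 68 60 70
f 68 70 69
f 69 70 71
f 69 71 63
f 70 60 72
f 70 72 71
f 71 72 73
f 71 73 63
f 72 60 74
f 72 74 73
f 73 74 75
f 73 75 63
f 74 60 76
f 74 76 75
f 75 76 77
f 75 77 63
f 76 60 61
f 76 61 77
f 77 61 62
f 77 62 63



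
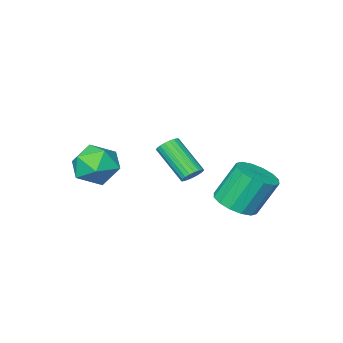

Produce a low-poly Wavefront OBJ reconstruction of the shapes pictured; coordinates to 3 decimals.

v 1.195 3.851 -1.916
v 1.695 3.739 -2.114
v 1.866 2.257 -0.842
v 1.365 2.369 -0.644
v 1.742 3.888 -1.946
v 1.913 2.406 -0.675
v 1.695 4.03 -1.774
v 1.866 2.548 -0.503
v 1.561 4.142 -1.626
v 1.732 2.66 -0.355
v 1.363 4.203 -1.528
v 1.534 2.721 -0.257
v 1.137 4.203 -1.497
v 1.308 2.721 -0.226
v 0.92 4.143 -1.539
v 1.091 2.661 -0.267
v 0.751 4.032 -1.646
v 0.922 2.55 -0.374
v 0.658 3.889 -1.799
v 0.829 2.408 -0.527
v 0.659 3.74 -1.972
v 0.83 2.259 -0.701
v 0.752 3.611 -2.136
v 0.923 2.129 -0.865
v 0.921 3.522 -2.262
v 1.092 2.041 -0.99
v 1.138 3.491 -2.328
v 1.309 2.009 -1.056
v 1.364 3.522 -2.322
v 1.535 2.04 -1.051
v 1.562 3.609 -2.247
v 1.733 2.128 -0.975
v 1.811 -0.81 -3.497
v 2.845 -0.231 -3.675
v 2.535 -1.609 -1.885
v 3.569 -1.03 -2.063
v 2.584 -0.418 -1.762
v 2.136 0.076 -2.758
v 3.244 -1.916 -2.802
v 2.796 -1.422 -3.798
v 3.731 -0.915 -3.245
v 3.323 0.011 -2.603
v 2.057 -1.851 -2.957
v 1.649 -0.925 -2.315
v -1.574 3.22 -4.742
v -0.755 3.861 -4.539
v -1.566 4.342 -2.776
v -2.386 3.7 -2.978
v -1.123 4.177 -4.795
v -1.935 4.658 -3.032
v -1.612 4.237 -5.037
v -2.424 4.718 -3.273
v -2.091 4.024 -5.199
v -2.903 4.505 -3.436
v -2.431 3.596 -5.239
v -3.243 4.077 -3.475
v -2.542 3.067 -5.146
v -3.354 3.547 -3.382
v -2.394 2.578 -4.944
v -3.205 3.059 -3.181
v -2.025 2.262 -4.688
v -2.837 2.743 -2.925
v -1.536 2.202 -4.447
v -2.348 2.683 -2.683
v -1.057 2.415 -4.284
v -1.869 2.896 -2.521
v -0.717 2.843 -4.245
v -1.529 3.324 -2.481
v -0.606 3.373 -4.338
v -1.418 3.853 -2.574
f 2 1 5
f 2 5 3
f 3 5 6
f 3 6 4
f 5 1 7
f 5 7 6
f 6 7 8
f 6 8 4
f 7 1 9
f 7 9 8
f 8 9 10
f 8 10 4
f 9 1 11
f 9 11 10
f 10 11 12
f 10 12 4
f 11 1 13
f 11 13 12
f 12 13 14
f 12 14 4
f 13 1 15
f 13 15 14
f 14 15 16
f 14 16 4
f 15 1 17
f 15 17 16
f 16 17 18
f 16 18 4
f 17 1 19
f 17 19 18
f 18 19 20
f 18 20 4
f 19 1 21
f 19 21 20
f 20 21 22
f 20 22 4
f 21 1 23
f 21 23 22
f 22 23 24
f 22 24 4
f 23 1 25
f 23 25 24
f 24 25 26
f 24 26 4
f 25 1 27
f 25 27 26
f 26 27 28
f 26 28 4
f 27 1 29
f 27 29 28
f 28 29 30
f 28 30 4
f 29 1 31
f 29 31 30
f 30 31 32
f 30 32 4
f 31 1 2
f 31 2 32
f 32 2 3
f 32 3 4
f 33 44 38
f 33 38 34
f 33 34 40
f 33 40 43
f 33 43 44
f 34 38 42
f 38 44 37
f 44 43 35
f 43 40 39
f 40 34 41
f 36 42 37
f 36 37 35
f 36 35 39
f 36 39 41
f 36 41 42
f 37 42 38
f 35 37 44
f 39 35 43
f 41 39 40
f 42 41 34
f 46 45 49
f 46 49 47
f 47 49 50
f 47 50 48
f 49 45 51
f 49 51 50
f 50 51 52
f 50 52 48
f 51 45 53
f 51 53 52
f 52 53 54
f 52 54 48
f 53 45 55
f 53 55 54
f 54 55 56
f 54 56 48
f 55 45 57
f 55 57 56
f 56 57 58
f 56 58 48
f 57 45 59
f 57 59 58
f 58 59 60
f 58 60 48
f 59 45 61
f 59 61 60
f 60 61 62
f 60 62 48
f 61 45 63
f 61 63 62
f 62 63 64
f 62 64 48
f 63 45 65
f 63 65 64
f 64 65 66
f 64 66 48
f 65 45 67
f 65 67 66
f 66 67 68
f 66 68 48
f 67 45 69
f 67 69 68
f 68 69 70
f 68 70 48
f 69 45 46
f 69 46 70
f 70 46 47
f 70 47 48



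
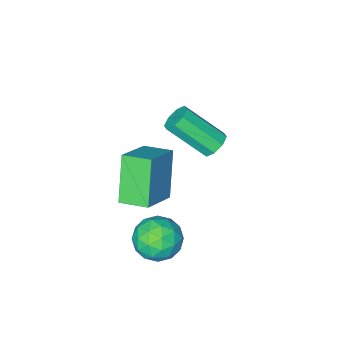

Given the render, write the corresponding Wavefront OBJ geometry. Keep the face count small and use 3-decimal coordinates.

v -1.604 -1.051 -2
v -1.21 -1.242 -2.467
v -0.202 -2.439 -1.128
v -0.596 -2.249 -0.66
v -1.046 -0.843 -2.234
v -0.038 -2.041 -0.895
v -1.209 -0.567 -1.864
v -0.2 -1.764 -0.525
v -1.603 -0.574 -1.573
v -0.595 -1.771 -0.234
v -1.998 -0.861 -1.532
v -0.99 -2.058 -0.193
v -2.162 -1.259 -1.765
v -1.154 -2.457 -0.426
v -2 -1.536 -2.135
v -0.991 -2.733 -0.796
v -1.605 -1.529 -2.426
v -0.597 -2.726 -1.087
v 2.364 2.406 -2.201
v 3.353 2.541 -2.167
v 2.587 0.919 -2.793
v 3.576 1.054 -2.759
v 3.054 0.974 -1.911
v 2.916 1.893 -1.546
v 3.024 1.567 -3.414
v 2.886 2.486 -3.049
v 3.761 2.023 -2.917
v 3.779 1.656 -1.988
v 2.161 1.804 -2.972
v 2.179 1.437 -2.043
v 2.838 2.604 -2.132
v 3.102 0.856 -2.828
v 2.794 0.809 -2.33
v 3.376 0.888 -2.31
v 2.582 2.223 -1.767
v 3.163 2.303 -1.747
v 2.987 1.381 -1.597
v 2.777 1.157 -3.213
v 3.358 1.237 -3.193
v 2.564 2.572 -2.65
v 3.146 2.651 -2.63
v 2.953 2.079 -3.363
v 3.66 2.379 -2.553
v 3.791 1.505 -2.901
v 3.467 1.806 -3.286
v 3.386 2.347 -3.071
v 3.671 2.163 -2.007
v 3.802 1.289 -2.355
v 3.495 1.242 -1.857
v 3.414 1.782 -1.642
v 3.911 1.859 -2.448
v 2.138 2.171 -2.605
v 2.269 1.297 -2.953
v 2.526 1.678 -3.318
v 2.445 2.218 -3.103
v 2.149 1.955 -2.059
v 2.28 1.081 -2.407
v 2.554 1.113 -1.889
v 2.473 1.654 -1.674
v 2.029 1.601 -2.512
v 2.632 0.156 -1.254
v 1.915 -0.67 0.468
v 2.027 1.144 -1.032
v 1.31 0.319 0.69
v 4.01 0.801 -0.37
v 3.293 -0.024 1.352
v 3.405 1.79 -0.148
v 2.688 0.964 1.574
f 2 1 5
f 2 5 3
f 3 5 6
f 3 6 4
f 5 1 7
f 5 7 6
f 6 7 8
f 6 8 4
f 7 1 9
f 7 9 8
f 8 9 10
f 8 10 4
f 9 1 11
f 9 11 10
f 10 11 12
f 10 12 4
f 11 1 13
f 11 13 12
f 12 13 14
f 12 14 4
f 13 1 15
f 13 15 14
f 14 15 16
f 14 16 4
f 15 1 17
f 15 17 16
f 16 17 18
f 16 18 4
f 17 1 2
f 17 2 18
f 18 2 3
f 18 3 4
f 19 56 35
f 56 30 59
f 35 59 24
f 56 59 35
f 19 35 31
f 35 24 36
f 31 36 20
f 35 36 31
f 19 31 40
f 31 20 41
f 40 41 26
f 31 41 40
f 19 40 52
f 40 26 55
f 52 55 29
f 40 55 52
f 19 52 56
f 52 29 60
f 56 60 30
f 52 60 56
f 20 36 47
f 36 24 50
f 47 50 28
f 36 50 47
f 24 59 37
f 59 30 58
f 37 58 23
f 59 58 37
f 30 60 57
f 60 29 53
f 57 53 21
f 60 53 57
f 29 55 54
f 55 26 42
f 54 42 25
f 55 42 54
f 26 41 46
f 41 20 43
f 46 43 27
f 41 43 46
f 22 48 34
f 48 28 49
f 34 49 23
f 48 49 34
f 22 34 32
f 34 23 33
f 32 33 21
f 34 33 32
f 22 32 39
f 32 21 38
f 39 38 25
f 32 38 39
f 22 39 44
f 39 25 45
f 44 45 27
f 39 45 44
f 22 44 48
f 44 27 51
f 48 51 28
f 44 51 48
f 23 49 37
f 49 28 50
f 37 50 24
f 49 50 37
f 21 33 57
f 33 23 58
f 57 58 30
f 33 58 57
f 25 38 54
f 38 21 53
f 54 53 29
f 38 53 54
f 27 45 46
f 45 25 42
f 46 42 26
f 45 42 46
f 28 51 47
f 51 27 43
f 47 43 20
f 51 43 47
f 62 64 61
f 65 62 61
f 61 64 63
f 63 65 61
f 62 68 64
f 66 62 65
f 66 68 62
f 64 68 63
f 67 65 63
f 63 68 67
f 67 66 65
f 68 66 67



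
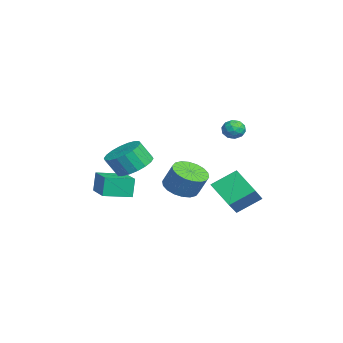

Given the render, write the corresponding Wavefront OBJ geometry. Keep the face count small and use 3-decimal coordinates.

v -3.096 -3.536 -3.599
v -3.334 -3.405 -2.389
v -3.456 -1.975 -3.84
v -3.694 -1.844 -2.63
v -1.146 -3.036 -3.27
v -1.384 -2.905 -2.06
v -1.506 -1.475 -3.511
v -1.744 -1.344 -2.301
v 2.955 -1.382 0.294
v 3.706 -2.006 -0.091
v 3.717 -2.642 0.962
v 2.965 -2.018 1.346
v 3.95 -1.664 0.113
v 3.961 -2.3 1.166
v 3.996 -1.266 0.353
v 4.007 -1.901 1.406
v 3.837 -0.89 0.582
v 3.847 -1.526 1.634
v 3.502 -0.613 0.753
v 3.513 -1.249 1.806
v 3.059 -0.487 0.833
v 3.07 -1.123 1.886
v 2.596 -0.539 0.806
v 2.606 -1.175 1.859
v 2.203 -0.758 0.678
v 2.214 -1.394 1.731
v 1.959 -1.1 0.474
v 1.97 -1.736 1.527
v 1.913 -1.499 0.234
v 1.924 -2.134 1.287
v 2.073 -1.874 0.006
v 2.083 -2.51 1.058
v 2.407 -2.151 -0.166
v 2.418 -2.787 0.887
v 2.85 -2.277 -0.246
v 2.861 -2.913 0.807
v 3.314 -2.225 -0.219
v 3.324 -2.861 0.834
v 2.904 2.321 -1.027
v 2.673 3.622 -0.162
v 1.161 2.816 -2.239
v 0.929 4.118 -1.374
v 3.871 3.182 -2.066
v 3.639 4.484 -1.201
v 2.127 3.678 -3.278
v 1.896 4.979 -2.413
v -0.586 4.216 1.666
v -0.071 4.084 2.061
v -0.509 3.236 1.239
v 0.006 3.104 1.634
v -0.601 3.168 1.891
v -0.648 3.774 2.155
v 0.068 3.546 1.145
v 0.021 4.152 1.409
v 0.334 3.67 1.739
v -0.08 3.436 2.2
v -0.5 3.884 1.1
v -0.914 3.65 1.561
v -0.335 4.236 1.901
v -0.245 3.084 1.399
v -0.602 3.122 1.55
v -0.299 3.044 1.782
v -0.675 4.054 1.957
v -0.372 3.976 2.189
v -0.684 3.438 2.089
v -0.208 3.344 1.111
v 0.095 3.266 1.343
v -0.281 4.276 1.518
v 0.022 4.198 1.75
v 0.104 3.882 1.211
v 0.205 3.915 1.944
v 0.25 3.339 1.693
v 0.287 3.599 1.405
v 0.259 3.955 1.56
v -0.038 3.778 2.215
v 0.007 3.202 1.964
v -0.35 3.239 2.115
v -0.377 3.595 2.271
v 0.2 3.534 2.026
v -0.587 4.118 1.336
v -0.542 3.542 1.085
v -0.203 3.725 1.029
v -0.23 4.081 1.185
v -0.83 3.981 1.607
v -0.785 3.405 1.356
v -0.839 3.365 1.74
v -0.867 3.721 1.895
v -0.78 3.786 1.274
v 2.616 0.857 -1.274
v 3.539 0.911 -1.598
v 3.928 1.396 -0.411
v 3.004 1.343 -0.086
v 3.376 1.301 -1.704
v 3.765 1.787 -0.517
v 3.063 1.604 -1.725
v 3.451 2.089 -0.538
v 2.661 1.758 -1.657
v 3.049 2.244 -0.469
v 2.25 1.734 -1.512
v 2.638 2.22 -0.325
v 1.911 1.537 -1.321
v 2.3 2.022 -0.134
v 1.712 1.205 -1.12
v 2.101 1.69 0.067
v 1.692 0.804 -0.949
v 2.081 1.289 0.238
v 1.855 0.413 -0.843
v 2.244 0.899 0.344
v 2.169 0.111 -0.822
v 2.557 0.596 0.365
v 2.571 -0.044 -0.891
v 2.959 0.442 0.297
v 2.982 -0.02 -1.035
v 3.37 0.466 0.152
v 3.32 0.178 -1.226
v 3.709 0.663 -0.039
v 3.519 0.51 -1.427
v 3.908 0.995 -0.24
f 2 4 1
f 5 2 1
f 1 4 3
f 3 5 1
f 2 8 4
f 6 2 5
f 6 8 2
f 4 8 3
f 7 5 3
f 3 8 7
f 7 6 5
f 8 6 7
f 10 9 13
f 10 13 11
f 11 13 14
f 11 14 12
f 13 9 15
f 13 15 14
f 14 15 16
f 14 16 12
f 15 9 17
f 15 17 16
f 16 17 18
f 16 18 12
f 17 9 19
f 17 19 18
f 18 19 20
f 18 20 12
f 19 9 21
f 19 21 20
f 20 21 22
f 20 22 12
f 21 9 23
f 21 23 22
f 22 23 24
f 22 24 12
f 23 9 25
f 23 25 24
f 24 25 26
f 24 26 12
f 25 9 27
f 25 27 26
f 26 27 28
f 26 28 12
f 27 9 29
f 27 29 28
f 28 29 30
f 28 30 12
f 29 9 31
f 29 31 30
f 30 31 32
f 30 32 12
f 31 9 33
f 31 33 32
f 32 33 34
f 32 34 12
f 33 9 35
f 33 35 34
f 34 35 36
f 34 36 12
f 35 9 37
f 35 37 36
f 36 37 38
f 36 38 12
f 37 9 10
f 37 10 38
f 38 10 11
f 38 11 12
f 40 42 39
f 43 40 39
f 39 42 41
f 41 43 39
f 40 46 42
f 44 40 43
f 44 46 40
f 42 46 41
f 45 43 41
f 41 46 45
f 45 44 43
f 46 44 45
f 47 84 63
f 84 58 87
f 63 87 52
f 84 87 63
f 47 63 59
f 63 52 64
f 59 64 48
f 63 64 59
f 47 59 68
f 59 48 69
f 68 69 54
f 59 69 68
f 47 68 80
f 68 54 83
f 80 83 57
f 68 83 80
f 47 80 84
f 80 57 88
f 84 88 58
f 80 88 84
f 48 64 75
f 64 52 78
f 75 78 56
f 64 78 75
f 52 87 65
f 87 58 86
f 65 86 51
f 87 86 65
f 58 88 85
f 88 57 81
f 85 81 49
f 88 81 85
f 57 83 82
f 83 54 70
f 82 70 53
f 83 70 82
f 54 69 74
f 69 48 71
f 74 71 55
f 69 71 74
f 50 76 62
f 76 56 77
f 62 77 51
f 76 77 62
f 50 62 60
f 62 51 61
f 60 61 49
f 62 61 60
f 50 60 67
f 60 49 66
f 67 66 53
f 60 66 67
f 50 67 72
f 67 53 73
f 72 73 55
f 67 73 72
f 50 72 76
f 72 55 79
f 76 79 56
f 72 79 76
f 51 77 65
f 77 56 78
f 65 78 52
f 77 78 65
f 49 61 85
f 61 51 86
f 85 86 58
f 61 86 85
f 53 66 82
f 66 49 81
f 82 81 57
f 66 81 82
f 55 73 74
f 73 53 70
f 74 70 54
f 73 70 74
f 56 79 75
f 79 55 71
f 75 71 48
f 79 71 75
f 90 89 93
f 90 93 91
f 91 93 94
f 91 94 92
f 93 89 95
f 93 95 94
f 94 95 96
f 94 96 92
f 95 89 97
f 95 97 96
f 96 97 98
f 96 98 92
f 97 89 99
f 97 99 98
f 98 99 100
f 98 100 92
f 99 89 101
f 99 101 100
f 100 101 102
f 100 102 92
f 101 89 103
f 101 103 102
f 102 103 104
f 102 104 92
f 103 89 105
f 103 105 104
f 104 105 106
f 104 106 92
f 105 89 107
f 105 107 106
f 106 107 108
f 106 108 92
f 107 89 109
f 107 109 108
f 108 109 110
f 108 110 92
f 109 89 111
f 109 111 110
f 110 111 112
f 110 112 92
f 111 89 113
f 111 113 112
f 112 113 114
f 112 114 92
f 113 89 115
f 113 115 114
f 114 115 116
f 114 116 92
f 115 89 117
f 115 117 116
f 116 117 118
f 116 118 92
f 117 89 90
f 117 90 118
f 118 90 91
f 118 91 92



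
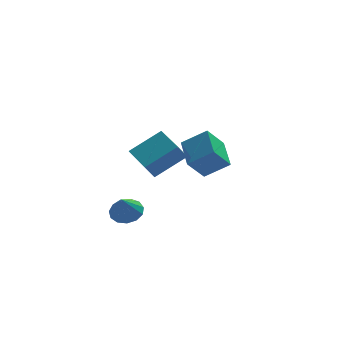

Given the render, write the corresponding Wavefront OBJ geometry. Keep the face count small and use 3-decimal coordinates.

v -1.989 -4.327 2.592
v -0.21 -4.007 3.755
v -2.491 -2.351 2.817
v -0.711 -2.032 3.98
v -1.449 -4.088 1.7
v 0.331 -3.769 2.863
v -1.95 -2.113 1.925
v -0.171 -1.793 3.088
v 2.603 2.741 -2.353
v 1.546 2.311 -1.026
v 2.648 4.747 -1.668
v 1.591 4.317 -0.341
v 4.029 2.363 -1.339
v 2.972 1.933 -0.012
v 4.074 4.369 -0.654
v 3.017 3.939 0.673
v -2.138 0.81 -3.543
v -1.192 0.715 -3.307
v -2.542 0.13 -2.197
v -1.353 1.204 -3.108
v -1.764 1.568 -3.047
v -2.294 1.691 -3.144
v -2.774 1.535 -3.367
v -3.052 1.148 -3.646
v -3.041 0.654 -3.892
v -2.742 0.209 -4.027
v -2.252 -0.045 -4.008
v -1.726 -0.028 -3.842
v -1.331 0.256 -3.58
f 2 4 1
f 5 2 1
f 1 4 3
f 3 5 1
f 2 8 4
f 6 2 5
f 6 8 2
f 4 8 3
f 7 5 3
f 3 8 7
f 7 6 5
f 8 6 7
f 10 12 9
f 13 10 9
f 9 12 11
f 11 13 9
f 10 16 12
f 14 10 13
f 14 16 10
f 12 16 11
f 15 13 11
f 11 16 15
f 15 14 13
f 16 14 15
f 18 17 20
f 18 20 19
f 20 17 21
f 20 21 19
f 21 17 22
f 21 22 19
f 22 17 23
f 22 23 19
f 23 17 24
f 23 24 19
f 24 17 25
f 24 25 19
f 25 17 26
f 25 26 19
f 26 17 27
f 26 27 19
f 27 17 28
f 27 28 19
f 28 17 29
f 28 29 19
f 29 17 18
f 29 18 19



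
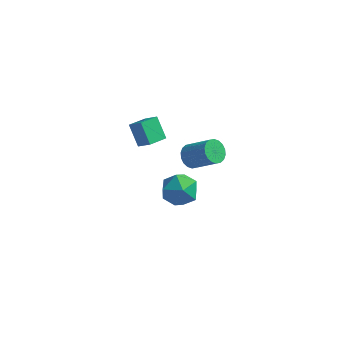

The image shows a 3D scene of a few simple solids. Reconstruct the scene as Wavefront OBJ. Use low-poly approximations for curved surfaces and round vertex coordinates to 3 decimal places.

v -3.299 2.657 0.745
v -4.076 3.322 1.883
v -2.716 3.707 0.529
v -3.493 4.371 1.668
v -2.467 2.349 1.492
v -3.244 3.013 2.631
v -1.884 3.398 1.277
v -2.661 4.063 2.415
v -2.102 3.563 -2.944
v -1.453 3.892 -3.962
v -0.547 2.428 -2.318
v 0.102 2.757 -3.336
v -0.14 3.604 -2.448
v -1.101 4.306 -2.834
v -0.899 2.014 -3.446
v -1.86 2.716 -3.832
v -0.709 2.935 -4.272
v -0.24 3.917 -3.655
v -1.76 2.403 -2.625
v -1.291 3.385 -2.008
v 0.595 0.414 3.291
v 1.073 0.764 2.784
v 2.504 0.515 3.962
v 2.025 0.166 4.469
v 0.959 1.029 2.978
v 2.39 0.78 4.156
v 0.774 1.171 3.234
v 2.204 0.923 4.412
v 0.552 1.164 3.501
v 1.983 0.916 4.679
v 0.339 1.009 3.727
v 1.77 0.76 4.905
v 0.177 0.736 3.866
v 1.608 0.487 5.044
v 0.097 0.399 3.892
v 1.528 0.15 5.07
v 0.116 0.065 3.798
v 1.547 -0.184 4.976
v 0.23 -0.2 3.604
v 1.661 -0.449 4.782
v 0.416 -0.343 3.348
v 1.846 -0.591 4.526
v 0.637 -0.336 3.081
v 2.068 -0.584 4.259
v 0.85 -0.18 2.855
v 2.281 -0.429 4.033
v 1.012 0.093 2.716
v 2.443 -0.156 3.894
v 1.092 0.43 2.69
v 2.523 0.181 3.868
f 2 4 1
f 5 2 1
f 1 4 3
f 3 5 1
f 2 8 4
f 6 2 5
f 6 8 2
f 4 8 3
f 7 5 3
f 3 8 7
f 7 6 5
f 8 6 7
f 9 20 14
f 9 14 10
f 9 10 16
f 9 16 19
f 9 19 20
f 10 14 18
f 14 20 13
f 20 19 11
f 19 16 15
f 16 10 17
f 12 18 13
f 12 13 11
f 12 11 15
f 12 15 17
f 12 17 18
f 13 18 14
f 11 13 20
f 15 11 19
f 17 15 16
f 18 17 10
f 22 21 25
f 22 25 23
f 23 25 26
f 23 26 24
f 25 21 27
f 25 27 26
f 26 27 28
f 26 28 24
f 27 21 29
f 27 29 28
f 28 29 30
f 28 30 24
f 29 21 31
f 29 31 30
f 30 31 32
f 30 32 24
f 31 21 33
f 31 33 32
f 32 33 34
f 32 34 24
f 33 21 35
f 33 35 34
f 34 35 36
f 34 36 24
f 35 21 37
f 35 37 36
f 36 37 38
f 36 38 24
f 37 21 39
f 37 39 38
f 38 39 40
f 38 40 24
f 39 21 41
f 39 41 40
f 40 41 42
f 40 42 24
f 41 21 43
f 41 43 42
f 42 43 44
f 42 44 24
f 43 21 45
f 43 45 44
f 44 45 46
f 44 46 24
f 45 21 47
f 45 47 46
f 46 47 48
f 46 48 24
f 47 21 49
f 47 49 48
f 48 49 50
f 48 50 24
f 49 21 22
f 49 22 50
f 50 22 23
f 50 23 24



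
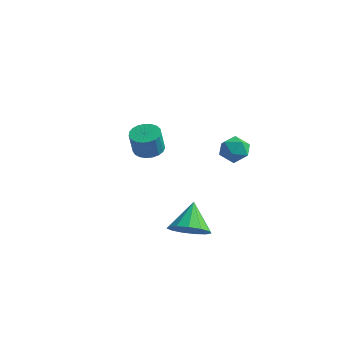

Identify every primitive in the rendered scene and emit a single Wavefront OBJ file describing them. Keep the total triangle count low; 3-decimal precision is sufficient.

v -2.627 4.154 -2.682
v -1.829 4.217 -2.673
v -1.816 3.87 -1.389
v -2.613 3.806 -1.398
v -1.924 4.525 -2.589
v -1.911 4.178 -1.305
v -2.141 4.768 -2.521
v -2.127 4.421 -1.237
v -2.441 4.905 -2.481
v -2.428 4.558 -1.197
v -2.774 4.912 -2.475
v -2.76 4.565 -1.191
v -3.081 4.788 -2.506
v -3.067 4.441 -1.222
v -3.31 4.554 -2.566
v -3.296 4.207 -1.283
v -3.42 4.251 -2.647
v -3.406 3.904 -1.363
v -3.393 3.931 -2.734
v -3.38 3.584 -1.45
v -3.234 3.649 -2.812
v -3.221 3.302 -1.528
v -2.97 3.455 -2.867
v -2.956 3.108 -1.583
v -2.647 3.381 -2.89
v -2.633 3.034 -1.607
v -2.32 3.441 -2.878
v -2.306 3.094 -1.594
v -2.046 3.624 -2.831
v -2.032 3.277 -1.547
v -1.872 3.899 -2.759
v -1.859 3.552 -1.475
v 2.739 -0.587 -3.818
v 3.741 -0.422 -3.594
v 2.301 0.507 -2.662
v 3.6 -0.036 -4.012
v 3.185 0.174 -4.369
v 2.629 0.144 -4.55
v 2.108 -0.119 -4.499
v 1.787 -0.53 -4.232
v 1.768 -0.959 -3.833
v 2.058 -1.27 -3.43
v 2.564 -1.364 -3.149
v 3.125 -1.211 -3.081
v 3.564 -0.86 -3.247
v 3.384 2.472 0.499
v 3.997 2.143 0.085
v 3.343 1.417 1.275
v 3.956 1.088 0.861
v 4.084 1.737 1.328
v 4.11 2.389 0.848
v 3.23 1.171 0.512
v 3.256 1.823 0.032
v 3.902 1.339 0.093
v 4.43 1.689 0.597
v 2.91 1.871 0.763
v 3.438 2.221 1.267
f 2 1 5
f 2 5 3
f 3 5 6
f 3 6 4
f 5 1 7
f 5 7 6
f 6 7 8
f 6 8 4
f 7 1 9
f 7 9 8
f 8 9 10
f 8 10 4
f 9 1 11
f 9 11 10
f 10 11 12
f 10 12 4
f 11 1 13
f 11 13 12
f 12 13 14
f 12 14 4
f 13 1 15
f 13 15 14
f 14 15 16
f 14 16 4
f 15 1 17
f 15 17 16
f 16 17 18
f 16 18 4
f 17 1 19
f 17 19 18
f 18 19 20
f 18 20 4
f 19 1 21
f 19 21 20
f 20 21 22
f 20 22 4
f 21 1 23
f 21 23 22
f 22 23 24
f 22 24 4
f 23 1 25
f 23 25 24
f 24 25 26
f 24 26 4
f 25 1 27
f 25 27 26
f 26 27 28
f 26 28 4
f 27 1 29
f 27 29 28
f 28 29 30
f 28 30 4
f 29 1 31
f 29 31 30
f 30 31 32
f 30 32 4
f 31 1 2
f 31 2 32
f 32 2 3
f 32 3 4
f 34 33 36
f 34 36 35
f 36 33 37
f 36 37 35
f 37 33 38
f 37 38 35
f 38 33 39
f 38 39 35
f 39 33 40
f 39 40 35
f 40 33 41
f 40 41 35
f 41 33 42
f 41 42 35
f 42 33 43
f 42 43 35
f 43 33 44
f 43 44 35
f 44 33 45
f 44 45 35
f 45 33 34
f 45 34 35
f 46 57 51
f 46 51 47
f 46 47 53
f 46 53 56
f 46 56 57
f 47 51 55
f 51 57 50
f 57 56 48
f 56 53 52
f 53 47 54
f 49 55 50
f 49 50 48
f 49 48 52
f 49 52 54
f 49 54 55
f 50 55 51
f 48 50 57
f 52 48 56
f 54 52 53
f 55 54 47



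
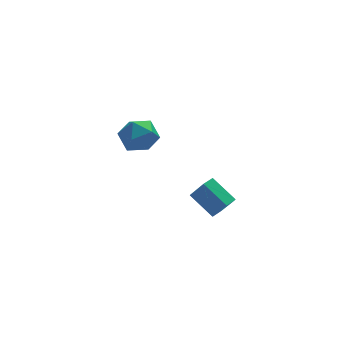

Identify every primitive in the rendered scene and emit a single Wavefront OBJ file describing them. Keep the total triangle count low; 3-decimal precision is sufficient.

v -0.717 -0.719 -3.347
v -0.139 -1.348 -2.053
v -0.061 -0.213 -3.393
v 0.517 -0.842 -2.1
v 0.183 -1.978 -4.36
v 0.761 -2.607 -3.067
v 0.839 -1.472 -4.407
v 1.417 -2.101 -3.113
v -4.151 -1.295 3.721
v -3.175 -1.866 4.009
v -4.665 -2.734 2.611
v -3.689 -3.305 2.899
v -4.528 -3.146 3.694
v -4.21 -2.257 4.381
v -3.63 -2.343 2.239
v -3.312 -1.454 2.926
v -2.853 -2.514 3.093
v -3.407 -3.01 3.992
v -4.433 -1.59 2.628
v -4.987 -2.086 3.527
f 2 4 1
f 5 2 1
f 1 4 3
f 3 5 1
f 2 8 4
f 6 2 5
f 6 8 2
f 4 8 3
f 7 5 3
f 3 8 7
f 7 6 5
f 8 6 7
f 9 20 14
f 9 14 10
f 9 10 16
f 9 16 19
f 9 19 20
f 10 14 18
f 14 20 13
f 20 19 11
f 19 16 15
f 16 10 17
f 12 18 13
f 12 13 11
f 12 11 15
f 12 15 17
f 12 17 18
f 13 18 14
f 11 13 20
f 15 11 19
f 17 15 16
f 18 17 10



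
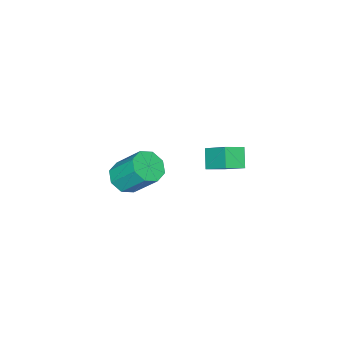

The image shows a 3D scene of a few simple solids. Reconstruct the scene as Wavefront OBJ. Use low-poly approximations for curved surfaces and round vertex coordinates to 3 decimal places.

v -2.246 0.594 1.808
v -2.086 1.954 2.85
v -3.17 0.999 1.422
v -3.01 2.358 2.464
v -1.65 1.162 0.976
v -1.49 2.521 2.018
v -2.574 1.566 0.59
v -2.414 2.926 1.632
v -1.991 -4.428 -3.429
v -1.189 -3.948 -3.724
v -1.427 -2.553 -2.106
v -2.229 -3.032 -1.811
v -1.814 -3.685 -4.044
v -2.053 -2.29 -2.425
v -2.543 -3.857 -4.003
v -2.782 -2.462 -2.385
v -2.948 -4.363 -3.626
v -3.187 -2.968 -2.008
v -2.793 -4.907 -3.134
v -3.031 -3.512 -1.516
v -2.167 -5.17 -2.815
v -2.406 -3.775 -1.196
v -1.438 -4.998 -2.855
v -1.677 -3.603 -1.237
v -1.033 -4.492 -3.232
v -1.272 -3.097 -1.614
f 2 4 1
f 5 2 1
f 1 4 3
f 3 5 1
f 2 8 4
f 6 2 5
f 6 8 2
f 4 8 3
f 7 5 3
f 3 8 7
f 7 6 5
f 8 6 7
f 10 9 13
f 10 13 11
f 11 13 14
f 11 14 12
f 13 9 15
f 13 15 14
f 14 15 16
f 14 16 12
f 15 9 17
f 15 17 16
f 16 17 18
f 16 18 12
f 17 9 19
f 17 19 18
f 18 19 20
f 18 20 12
f 19 9 21
f 19 21 20
f 20 21 22
f 20 22 12
f 21 9 23
f 21 23 22
f 22 23 24
f 22 24 12
f 23 9 25
f 23 25 24
f 24 25 26
f 24 26 12
f 25 9 10
f 25 10 26
f 26 10 11
f 26 11 12



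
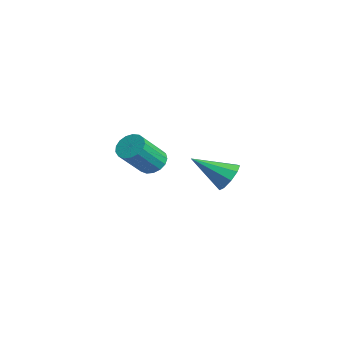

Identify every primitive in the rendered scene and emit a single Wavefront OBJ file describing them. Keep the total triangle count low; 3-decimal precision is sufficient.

v -1.918 -3.057 -0.517
v -1.182 -2.702 -0.443
v -0.687 -4.049 1.09
v -1.422 -4.403 1.017
v -1.408 -2.501 -0.193
v -0.913 -3.848 1.34
v -1.752 -2.427 -0.018
v -1.256 -3.774 1.516
v -2.133 -2.498 0.044
v -1.637 -3.845 1.577
v -2.465 -2.696 -0.023
v -1.969 -4.043 1.51
v -2.671 -2.977 -0.203
v -2.176 -4.324 1.33
v -2.705 -3.276 -0.455
v -2.21 -4.623 1.078
v -2.559 -3.525 -0.721
v -2.063 -4.872 0.812
v -2.265 -3.667 -0.94
v -1.77 -5.013 0.593
v -1.892 -3.668 -1.062
v -1.397 -5.015 0.471
v -1.525 -3.53 -1.059
v -1.03 -4.877 0.474
v -1.248 -3.283 -0.932
v -0.752 -4.63 0.601
v -1.124 -2.984 -0.709
v -0.629 -4.331 0.824
v 4.29 -1.855 1.134
v 5.076 -2.129 1.349
v 3.45 -3.385 2.246
v 4.884 -1.737 1.743
v 4.415 -1.4 1.853
v 3.887 -1.276 1.626
v 3.547 -1.422 1.168
v 3.555 -1.771 0.694
v 3.907 -2.159 0.426
v 4.437 -2.405 0.489
v 4.899 -2.393 0.853
f 2 1 5
f 2 5 3
f 3 5 6
f 3 6 4
f 5 1 7
f 5 7 6
f 6 7 8
f 6 8 4
f 7 1 9
f 7 9 8
f 8 9 10
f 8 10 4
f 9 1 11
f 9 11 10
f 10 11 12
f 10 12 4
f 11 1 13
f 11 13 12
f 12 13 14
f 12 14 4
f 13 1 15
f 13 15 14
f 14 15 16
f 14 16 4
f 15 1 17
f 15 17 16
f 16 17 18
f 16 18 4
f 17 1 19
f 17 19 18
f 18 19 20
f 18 20 4
f 19 1 21
f 19 21 20
f 20 21 22
f 20 22 4
f 21 1 23
f 21 23 22
f 22 23 24
f 22 24 4
f 23 1 25
f 23 25 24
f 24 25 26
f 24 26 4
f 25 1 27
f 25 27 26
f 26 27 28
f 26 28 4
f 27 1 2
f 27 2 28
f 28 2 3
f 28 3 4
f 30 29 32
f 30 32 31
f 32 29 33
f 32 33 31
f 33 29 34
f 33 34 31
f 34 29 35
f 34 35 31
f 35 29 36
f 35 36 31
f 36 29 37
f 36 37 31
f 37 29 38
f 37 38 31
f 38 29 39
f 38 39 31
f 39 29 30
f 39 30 31



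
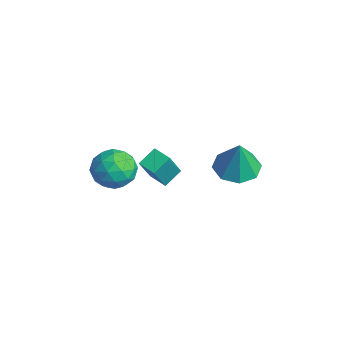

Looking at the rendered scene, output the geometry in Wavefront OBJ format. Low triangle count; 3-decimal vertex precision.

v 2.656 1.497 3.06
v 3.592 1.972 2.852
v 3.104 1.383 4.82
v 3.002 2.509 3.037
v 2.209 2.453 3.235
v 1.678 1.837 3.331
v 1.72 1.022 3.267
v 2.31 0.485 3.082
v 3.103 0.541 2.884
v 3.634 1.157 2.789
v 0.839 -3.443 4.492
v 1.616 -2.786 4.154
v 1.064 -4.434 3.086
v 1.841 -3.777 2.748
v 1.997 -4.39 3.613
v 1.858 -3.778 4.483
v 0.822 -3.442 2.757
v 0.683 -2.83 3.627
v 1.606 -2.785 3.082
v 2.332 -3.371 3.611
v 0.348 -3.849 3.629
v 1.074 -4.435 4.158
v 1.207 -3.028 4.447
v 1.473 -4.192 2.793
v 1.564 -4.553 3.302
v 2.021 -4.167 3.103
v 1.35 -3.611 4.64
v 1.806 -3.224 4.441
v 2.03 -4.167 4.123
v 0.874 -3.996 2.799
v 1.33 -3.609 2.6
v 0.659 -3.053 4.137
v 1.116 -2.667 3.938
v 0.65 -3.053 3.117
v 1.658 -2.641 3.618
v 1.791 -3.223 2.791
v 1.192 -3.027 2.796
v 1.11 -2.667 3.307
v 2.085 -2.985 3.929
v 2.218 -3.568 3.102
v 2.309 -3.928 3.611
v 2.227 -3.568 4.122
v 2.079 -2.985 3.298
v 0.462 -3.652 4.138
v 0.595 -4.235 3.311
v 0.453 -3.652 3.118
v 0.371 -3.292 3.629
v 0.889 -3.997 4.449
v 1.022 -4.579 3.622
v 1.57 -4.553 3.933
v 1.488 -4.193 4.444
v 0.601 -4.235 3.942
v 1.338 -2.461 3.588
v 1.073 -1.62 4.1
v 0.776 -1.705 2.055
v 0.51 -0.864 2.567
v 2.17 -2.116 3.453
v 1.904 -1.275 3.965
v 1.607 -1.36 1.92
v 1.342 -0.519 2.432
f 2 1 4
f 2 4 3
f 4 1 5
f 4 5 3
f 5 1 6
f 5 6 3
f 6 1 7
f 6 7 3
f 7 1 8
f 7 8 3
f 8 1 9
f 8 9 3
f 9 1 10
f 9 10 3
f 10 1 2
f 10 2 3
f 11 48 27
f 48 22 51
f 27 51 16
f 48 51 27
f 11 27 23
f 27 16 28
f 23 28 12
f 27 28 23
f 11 23 32
f 23 12 33
f 32 33 18
f 23 33 32
f 11 32 44
f 32 18 47
f 44 47 21
f 32 47 44
f 11 44 48
f 44 21 52
f 48 52 22
f 44 52 48
f 12 28 39
f 28 16 42
f 39 42 20
f 28 42 39
f 16 51 29
f 51 22 50
f 29 50 15
f 51 50 29
f 22 52 49
f 52 21 45
f 49 45 13
f 52 45 49
f 21 47 46
f 47 18 34
f 46 34 17
f 47 34 46
f 18 33 38
f 33 12 35
f 38 35 19
f 33 35 38
f 14 40 26
f 40 20 41
f 26 41 15
f 40 41 26
f 14 26 24
f 26 15 25
f 24 25 13
f 26 25 24
f 14 24 31
f 24 13 30
f 31 30 17
f 24 30 31
f 14 31 36
f 31 17 37
f 36 37 19
f 31 37 36
f 14 36 40
f 36 19 43
f 40 43 20
f 36 43 40
f 15 41 29
f 41 20 42
f 29 42 16
f 41 42 29
f 13 25 49
f 25 15 50
f 49 50 22
f 25 50 49
f 17 30 46
f 30 13 45
f 46 45 21
f 30 45 46
f 19 37 38
f 37 17 34
f 38 34 18
f 37 34 38
f 20 43 39
f 43 19 35
f 39 35 12
f 43 35 39
f 54 56 53
f 57 54 53
f 53 56 55
f 55 57 53
f 54 60 56
f 58 54 57
f 58 60 54
f 56 60 55
f 59 57 55
f 55 60 59
f 59 58 57
f 60 58 59



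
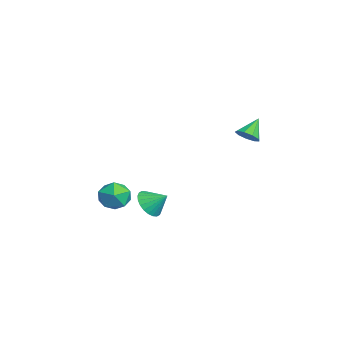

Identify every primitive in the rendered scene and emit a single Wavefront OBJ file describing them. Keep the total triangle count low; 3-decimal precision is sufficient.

v -2.773 -0.104 -3.226
v -2.016 -0.49 -3.253
v -2.347 0.684 -2.554
v -1.992 -0.283 -3.511
v -2.088 -0.048 -3.726
v -2.287 0.177 -3.864
v -2.561 0.36 -3.905
v -2.867 0.472 -3.843
v -3.158 0.497 -3.687
v -3.391 0.43 -3.461
v -3.53 0.281 -3.199
v -3.553 0.074 -2.941
v -3.458 -0.16 -2.726
v -3.259 -0.386 -2.588
v -2.985 -0.569 -2.546
v -2.679 -0.681 -2.609
v -2.388 -0.705 -2.765
v -2.155 -0.638 -2.991
v -3.308 -0.942 -2.579
v -2.937 -1.269 -3.385
v -4.363 -2.051 -2.615
v -3.992 -2.378 -3.421
v -3.51 -2.459 -2.611
v -2.858 -1.774 -2.589
v -4.442 -1.546 -3.411
v -3.79 -0.861 -3.389
v -3.638 -1.643 -3.9
v -3.061 -2.207 -3.405
v -4.239 -1.113 -2.595
v -3.662 -1.677 -2.1
v 1.885 3.62 2.987
v 2.264 3.395 3.409
v 1.335 4.24 3.813
v 2.421 3.747 3.249
v 2.327 4.04 2.966
v 2.026 4.136 2.694
v 1.659 3.99 2.558
v 1.398 3.672 2.624
v 1.365 3.329 2.859
v 1.575 3.122 3.154
v 1.93 3.148 3.371
f 2 1 4
f 2 4 3
f 4 1 5
f 4 5 3
f 5 1 6
f 5 6 3
f 6 1 7
f 6 7 3
f 7 1 8
f 7 8 3
f 8 1 9
f 8 9 3
f 9 1 10
f 9 10 3
f 10 1 11
f 10 11 3
f 11 1 12
f 11 12 3
f 12 1 13
f 12 13 3
f 13 1 14
f 13 14 3
f 14 1 15
f 14 15 3
f 15 1 16
f 15 16 3
f 16 1 17
f 16 17 3
f 17 1 18
f 17 18 3
f 18 1 2
f 18 2 3
f 19 30 24
f 19 24 20
f 19 20 26
f 19 26 29
f 19 29 30
f 20 24 28
f 24 30 23
f 30 29 21
f 29 26 25
f 26 20 27
f 22 28 23
f 22 23 21
f 22 21 25
f 22 25 27
f 22 27 28
f 23 28 24
f 21 23 30
f 25 21 29
f 27 25 26
f 28 27 20
f 32 31 34
f 32 34 33
f 34 31 35
f 34 35 33
f 35 31 36
f 35 36 33
f 36 31 37
f 36 37 33
f 37 31 38
f 37 38 33
f 38 31 39
f 38 39 33
f 39 31 40
f 39 40 33
f 40 31 41
f 40 41 33
f 41 31 32
f 41 32 33



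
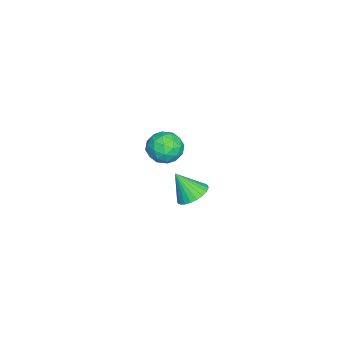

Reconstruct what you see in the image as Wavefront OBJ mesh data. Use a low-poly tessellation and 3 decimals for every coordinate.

v 3.721 4.194 2.497
v 4.369 4.522 2.752
v 3.659 3.426 3.643
v 4.161 4.707 2.865
v 3.886 4.814 2.922
v 3.586 4.827 2.914
v 3.306 4.743 2.843
v 3.09 4.575 2.719
v 2.969 4.35 2.562
v 2.963 4.1 2.394
v 3.072 3.865 2.243
v 3.28 3.68 2.13
v 3.555 3.573 2.073
v 3.855 3.56 2.08
v 4.135 3.644 2.151
v 4.351 3.812 2.275
v 4.472 4.037 2.433
v 4.478 4.287 2.6
v -2.137 2.507 0.725
v -1.339 2.185 1.063
v -2.441 1.155 0.157
v -1.643 0.833 0.495
v -2.33 1.063 1.071
v -2.142 1.898 1.422
v -1.638 1.442 -0.202
v -1.45 2.277 0.149
v -1.03 1.527 0.49
v -1.457 1.292 1.277
v -2.323 2.048 -0.057
v -2.75 1.813 0.73
v -1.711 2.464 0.944
v -2.069 0.876 0.276
v -2.473 1.01 0.614
v -2.003 0.821 0.813
v -2.183 2.296 1.155
v -1.714 2.106 1.354
v -2.296 1.447 1.358
v -2.066 1.234 -0.134
v -1.597 1.044 0.065
v -1.777 2.519 0.407
v -1.307 2.33 0.606
v -1.484 1.893 -0.138
v -1.06 1.888 0.806
v -1.239 1.094 0.472
v -1.237 1.452 0.062
v -1.126 1.943 0.269
v -1.312 1.751 1.268
v -1.49 0.956 0.934
v -1.894 1.091 1.273
v -1.784 1.582 1.479
v -1.13 1.364 0.932
v -2.29 2.384 0.286
v -2.468 1.589 -0.048
v -1.996 1.758 -0.259
v -1.886 2.249 -0.053
v -2.541 2.246 0.748
v -2.72 1.452 0.414
v -2.654 1.397 0.951
v -2.543 1.888 1.158
v -2.65 1.976 0.288
f 2 1 4
f 2 4 3
f 4 1 5
f 4 5 3
f 5 1 6
f 5 6 3
f 6 1 7
f 6 7 3
f 7 1 8
f 7 8 3
f 8 1 9
f 8 9 3
f 9 1 10
f 9 10 3
f 10 1 11
f 10 11 3
f 11 1 12
f 11 12 3
f 12 1 13
f 12 13 3
f 13 1 14
f 13 14 3
f 14 1 15
f 14 15 3
f 15 1 16
f 15 16 3
f 16 1 17
f 16 17 3
f 17 1 18
f 17 18 3
f 18 1 2
f 18 2 3
f 19 56 35
f 56 30 59
f 35 59 24
f 56 59 35
f 19 35 31
f 35 24 36
f 31 36 20
f 35 36 31
f 19 31 40
f 31 20 41
f 40 41 26
f 31 41 40
f 19 40 52
f 40 26 55
f 52 55 29
f 40 55 52
f 19 52 56
f 52 29 60
f 56 60 30
f 52 60 56
f 20 36 47
f 36 24 50
f 47 50 28
f 36 50 47
f 24 59 37
f 59 30 58
f 37 58 23
f 59 58 37
f 30 60 57
f 60 29 53
f 57 53 21
f 60 53 57
f 29 55 54
f 55 26 42
f 54 42 25
f 55 42 54
f 26 41 46
f 41 20 43
f 46 43 27
f 41 43 46
f 22 48 34
f 48 28 49
f 34 49 23
f 48 49 34
f 22 34 32
f 34 23 33
f 32 33 21
f 34 33 32
f 22 32 39
f 32 21 38
f 39 38 25
f 32 38 39
f 22 39 44
f 39 25 45
f 44 45 27
f 39 45 44
f 22 44 48
f 44 27 51
f 48 51 28
f 44 51 48
f 23 49 37
f 49 28 50
f 37 50 24
f 49 50 37
f 21 33 57
f 33 23 58
f 57 58 30
f 33 58 57
f 25 38 54
f 38 21 53
f 54 53 29
f 38 53 54
f 27 45 46
f 45 25 42
f 46 42 26
f 45 42 46
f 28 51 47
f 51 27 43
f 47 43 20
f 51 43 47



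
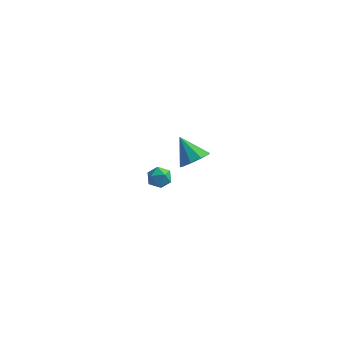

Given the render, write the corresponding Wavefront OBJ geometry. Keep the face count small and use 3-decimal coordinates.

v -1.997 3.623 -3.638
v -1.481 3.394 -4.11
v -2.139 2.506 -3.25
v -1.623 2.277 -3.722
v -1.435 2.695 -3.147
v -1.347 3.386 -3.387
v -2.273 2.514 -3.973
v -2.185 3.205 -4.213
v -1.652 2.708 -4.318
v -1.134 2.82 -3.807
v -2.486 3.08 -3.553
v -1.968 3.192 -3.042
v 1.41 -2.122 3.086
v 1.823 -2.525 3.697
v 0.47 -1.498 4.134
v 2.062 -2.01 3.605
v 1.996 -1.548 3.27
v 1.655 -1.354 2.849
v 1.201 -1.52 2.539
v 0.844 -1.967 2.485
v 0.752 -2.487 2.713
v 0.969 -2.836 3.115
v 1.392 -2.851 3.503
f 1 12 6
f 1 6 2
f 1 2 8
f 1 8 11
f 1 11 12
f 2 6 10
f 6 12 5
f 12 11 3
f 11 8 7
f 8 2 9
f 4 10 5
f 4 5 3
f 4 3 7
f 4 7 9
f 4 9 10
f 5 10 6
f 3 5 12
f 7 3 11
f 9 7 8
f 10 9 2
f 14 13 16
f 14 16 15
f 16 13 17
f 16 17 15
f 17 13 18
f 17 18 15
f 18 13 19
f 18 19 15
f 19 13 20
f 19 20 15
f 20 13 21
f 20 21 15
f 21 13 22
f 21 22 15
f 22 13 23
f 22 23 15
f 23 13 14
f 23 14 15

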